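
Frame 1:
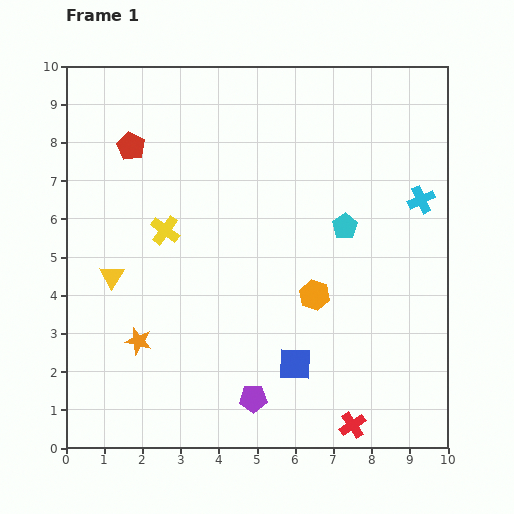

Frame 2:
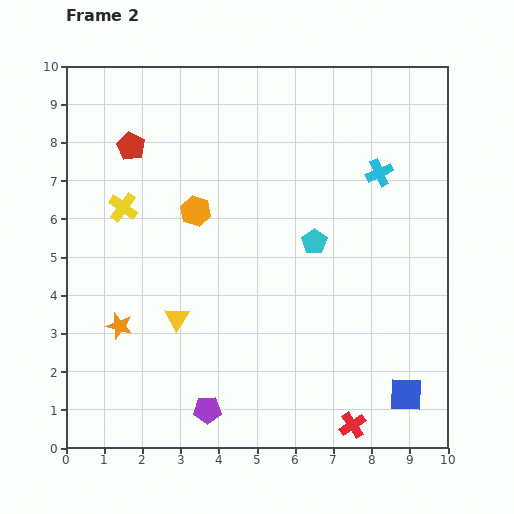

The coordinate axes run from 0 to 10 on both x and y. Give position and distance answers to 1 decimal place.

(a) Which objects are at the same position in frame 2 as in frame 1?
the red pentagon, the red cross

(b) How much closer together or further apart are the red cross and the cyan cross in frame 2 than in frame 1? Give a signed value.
+0.4

Distance in frame 1: 6.2. Distance in frame 2: 6.6.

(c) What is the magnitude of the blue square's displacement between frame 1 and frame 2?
3.0

The blue square moved from (6.0, 2.2) to (8.9, 1.4), a distance of √(2.9² + 0.8²) ≈ 3.0.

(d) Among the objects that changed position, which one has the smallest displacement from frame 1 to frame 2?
the orange star

(moved 0.6)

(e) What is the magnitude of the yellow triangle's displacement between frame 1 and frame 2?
2.0

The yellow triangle moved from (1.2, 4.5) to (2.9, 3.4), a distance of √(1.7² + 1.1²) ≈ 2.0.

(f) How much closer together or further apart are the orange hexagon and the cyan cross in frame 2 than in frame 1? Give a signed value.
+1.1

Distance in frame 1: 3.8. Distance in frame 2: 4.9.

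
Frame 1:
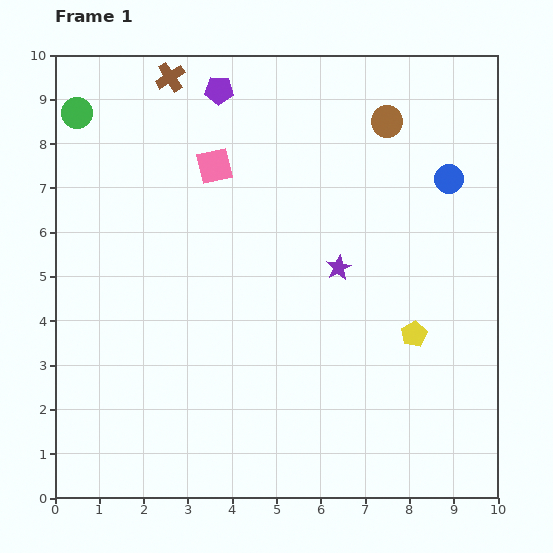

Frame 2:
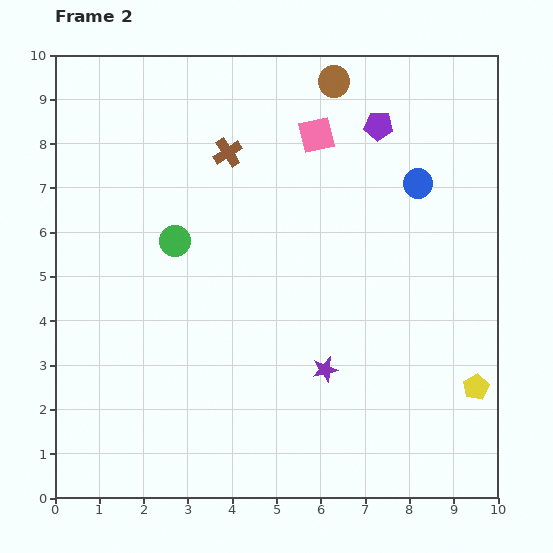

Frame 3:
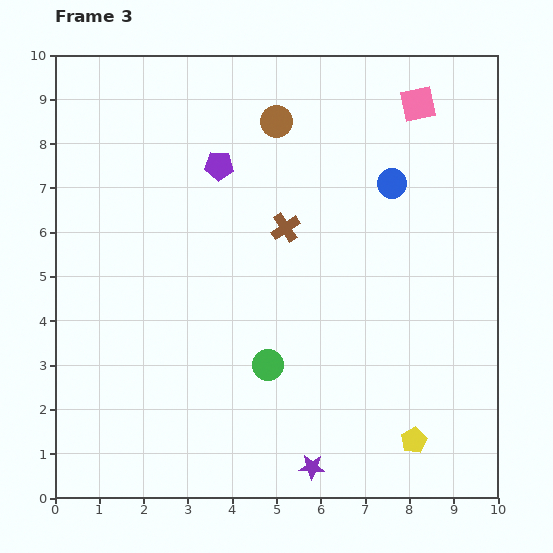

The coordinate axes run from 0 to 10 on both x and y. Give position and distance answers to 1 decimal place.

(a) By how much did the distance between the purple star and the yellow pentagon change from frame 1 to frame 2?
+1.1

Distance in frame 1: 2.3. Distance in frame 2: 3.4.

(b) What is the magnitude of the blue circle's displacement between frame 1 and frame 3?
1.3

The blue circle moved from (8.9, 7.2) to (7.6, 7.1), a distance of √(1.3² + 0.1²) ≈ 1.3.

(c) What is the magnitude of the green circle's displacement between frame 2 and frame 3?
3.5

The green circle moved from (2.7, 5.8) to (4.8, 3.0), a distance of √(2.1² + 2.8²) ≈ 3.5.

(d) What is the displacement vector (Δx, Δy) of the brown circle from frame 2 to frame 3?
(-1.3, -0.9)

The brown circle was at (6.3, 9.4) in frame 2 and (5.0, 8.5) in frame 3.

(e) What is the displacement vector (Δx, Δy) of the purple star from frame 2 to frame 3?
(-0.3, -2.2)

The purple star was at (6.1, 2.9) in frame 2 and (5.8, 0.7) in frame 3.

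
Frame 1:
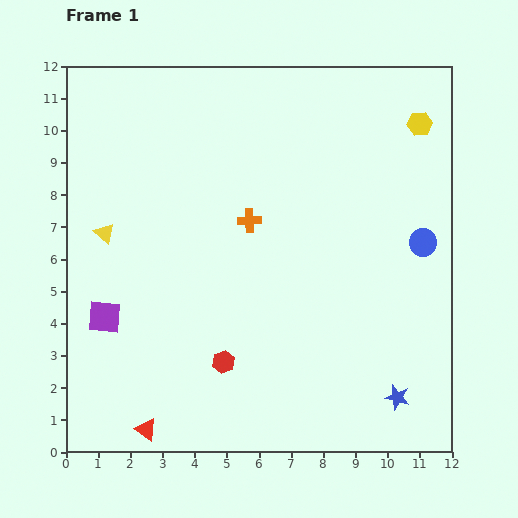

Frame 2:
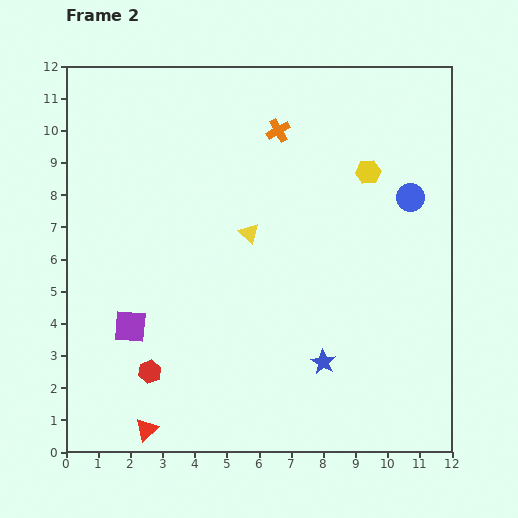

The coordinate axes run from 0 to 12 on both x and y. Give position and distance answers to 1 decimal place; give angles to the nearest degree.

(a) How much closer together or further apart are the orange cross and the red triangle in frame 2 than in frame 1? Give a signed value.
+3.0

Distance in frame 1: 7.2. Distance in frame 2: 10.2.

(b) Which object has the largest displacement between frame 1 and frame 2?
the yellow triangle

(moved 4.5; next 2.9)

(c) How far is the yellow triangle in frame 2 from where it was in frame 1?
4.5

The yellow triangle moved from (1.2, 6.8) to (5.7, 6.8), a distance of √(4.5² + 0.0²) ≈ 4.5.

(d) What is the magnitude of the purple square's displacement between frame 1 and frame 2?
0.9

The purple square moved from (1.2, 4.2) to (2.0, 3.9), a distance of √(0.8² + 0.3²) ≈ 0.9.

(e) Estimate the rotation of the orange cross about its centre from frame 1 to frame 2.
28° counter-clockwise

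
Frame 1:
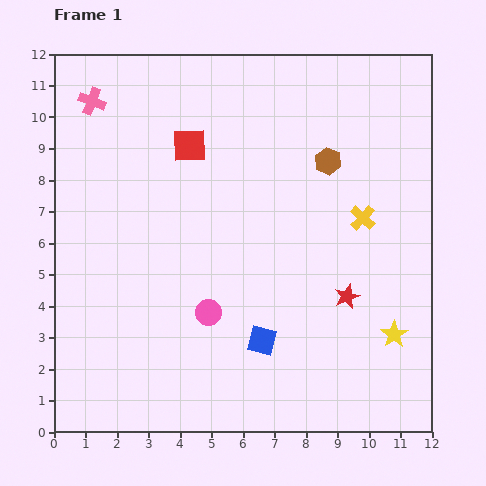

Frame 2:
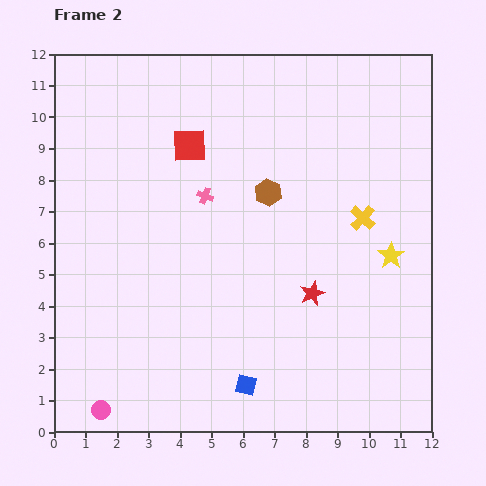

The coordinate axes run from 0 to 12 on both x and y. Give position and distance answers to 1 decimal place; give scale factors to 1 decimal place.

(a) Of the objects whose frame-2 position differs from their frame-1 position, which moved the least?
the red star

(moved 1.1)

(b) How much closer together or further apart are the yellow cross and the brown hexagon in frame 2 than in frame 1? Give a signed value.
+1.0

Distance in frame 1: 2.1. Distance in frame 2: 3.1.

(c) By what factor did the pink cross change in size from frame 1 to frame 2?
0.6×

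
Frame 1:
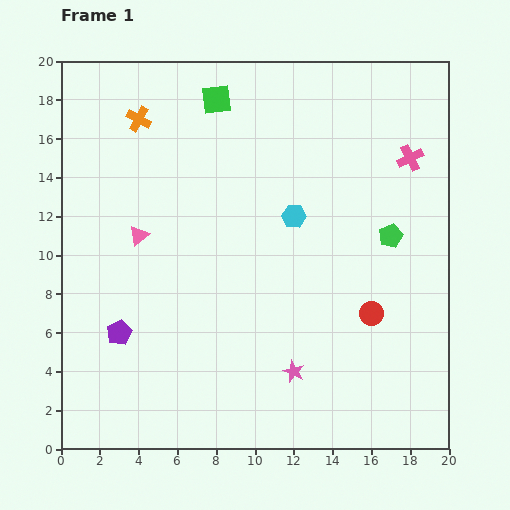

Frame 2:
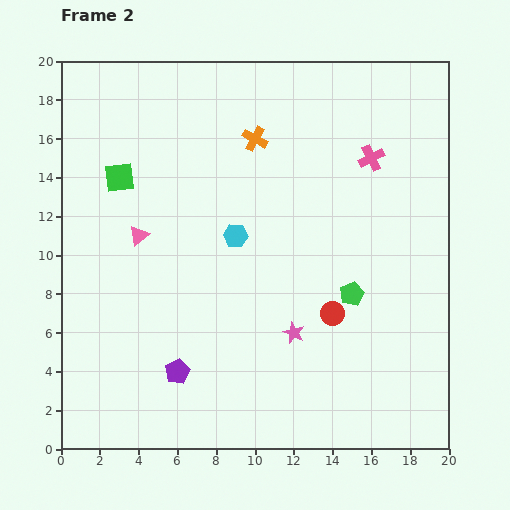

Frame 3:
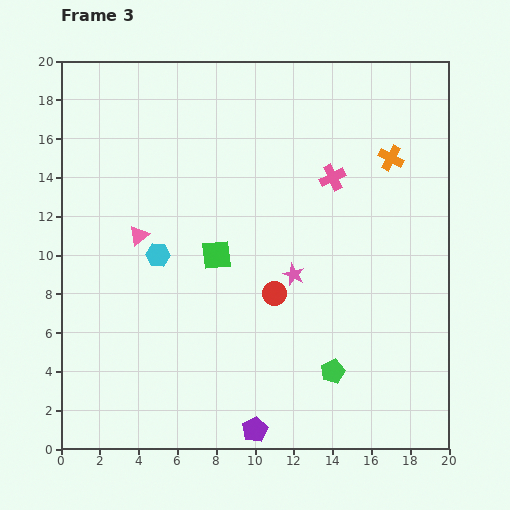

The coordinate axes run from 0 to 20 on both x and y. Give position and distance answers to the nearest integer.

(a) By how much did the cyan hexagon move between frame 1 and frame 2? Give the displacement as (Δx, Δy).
(-3, -1)

The cyan hexagon was at (12, 12) in frame 1 and (9, 11) in frame 2.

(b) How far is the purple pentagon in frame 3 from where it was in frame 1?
9

The purple pentagon moved from (3, 6) to (10, 1), a distance of √(7² + 5²) ≈ 9.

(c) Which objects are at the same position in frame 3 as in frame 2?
the pink triangle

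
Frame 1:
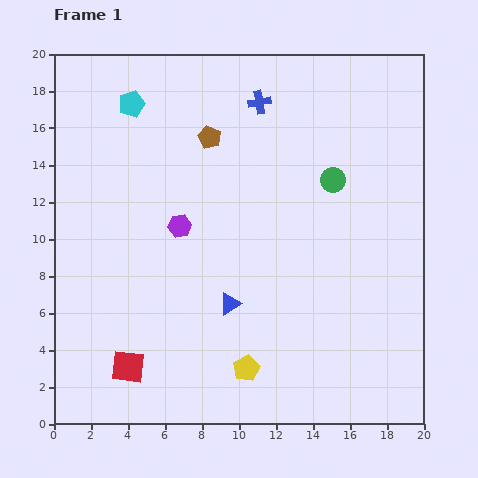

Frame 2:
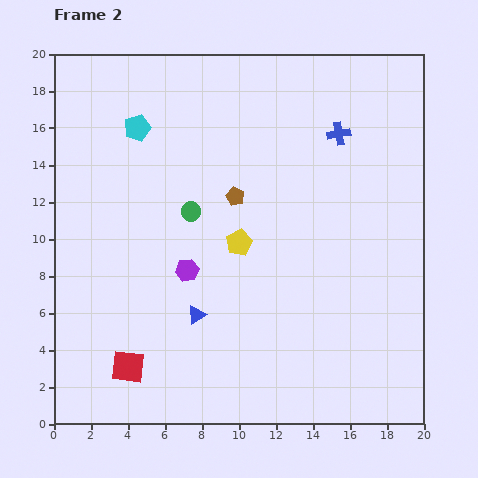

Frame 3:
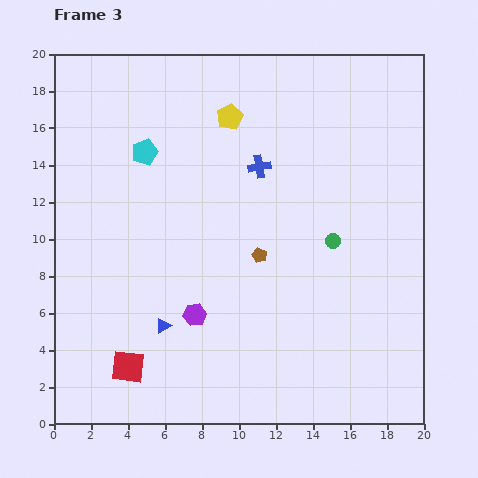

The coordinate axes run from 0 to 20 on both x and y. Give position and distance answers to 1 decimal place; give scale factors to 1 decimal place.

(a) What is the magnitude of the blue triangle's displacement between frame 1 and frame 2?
1.9

The blue triangle moved from (9.5, 6.5) to (7.7, 5.9), a distance of √(1.8² + 0.6²) ≈ 1.9.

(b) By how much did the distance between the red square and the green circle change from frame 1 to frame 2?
-5.9

Distance in frame 1: 15.0. Distance in frame 2: 9.1.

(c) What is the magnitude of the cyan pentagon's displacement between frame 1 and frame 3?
2.7

The cyan pentagon moved from (4.2, 17.3) to (4.9, 14.7), a distance of √(0.7² + 2.6²) ≈ 2.7.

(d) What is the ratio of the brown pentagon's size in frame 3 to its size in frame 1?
0.6×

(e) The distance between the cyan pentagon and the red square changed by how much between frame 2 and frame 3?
-1.3

Distance in frame 2: 12.9. Distance in frame 3: 11.6.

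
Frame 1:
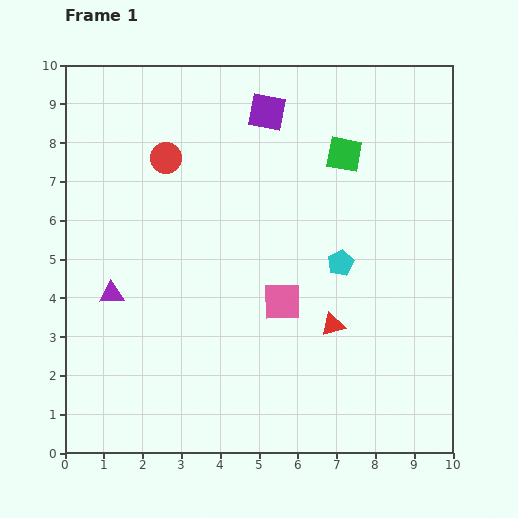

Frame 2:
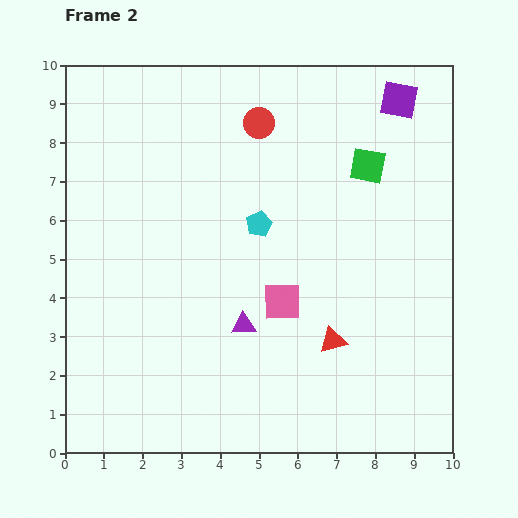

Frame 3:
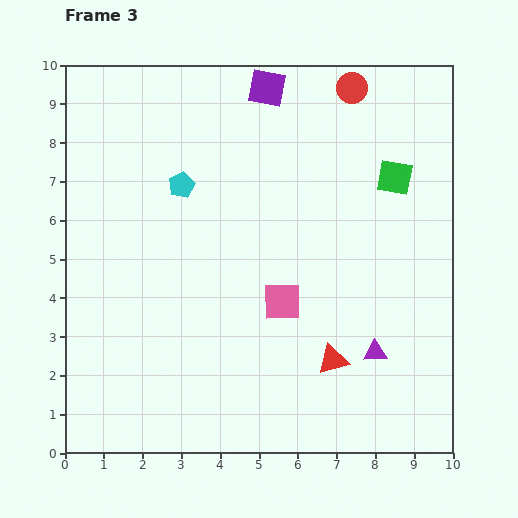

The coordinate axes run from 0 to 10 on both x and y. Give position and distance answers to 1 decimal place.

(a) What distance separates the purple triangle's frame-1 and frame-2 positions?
3.5

The purple triangle moved from (1.2, 4.1) to (4.6, 3.3), a distance of √(3.4² + 0.8²) ≈ 3.5.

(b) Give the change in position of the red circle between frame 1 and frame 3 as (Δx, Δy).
(4.8, 1.8)

The red circle was at (2.6, 7.6) in frame 1 and (7.4, 9.4) in frame 3.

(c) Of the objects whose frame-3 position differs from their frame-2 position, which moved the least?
the red triangle

(moved 0.5)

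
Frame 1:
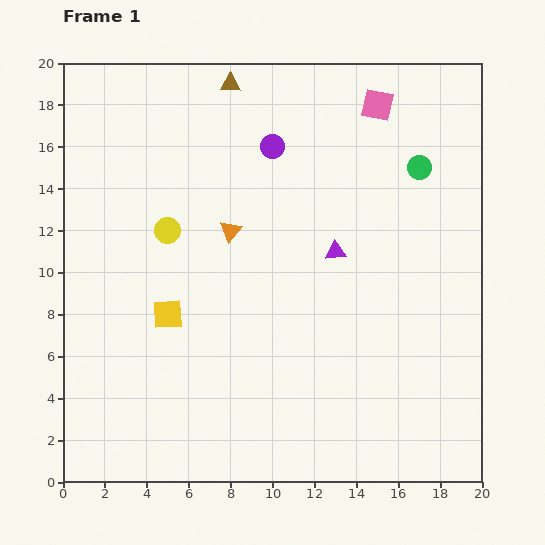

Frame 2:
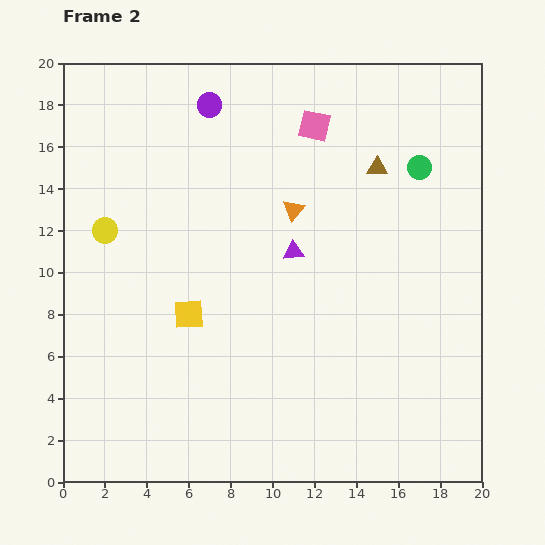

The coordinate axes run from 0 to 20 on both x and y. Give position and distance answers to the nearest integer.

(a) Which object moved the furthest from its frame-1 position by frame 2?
the brown triangle

(moved 8; next 4)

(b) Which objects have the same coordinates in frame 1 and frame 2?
the green circle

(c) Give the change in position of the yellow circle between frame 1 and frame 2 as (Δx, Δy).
(-3, 0)

The yellow circle was at (5, 12) in frame 1 and (2, 12) in frame 2.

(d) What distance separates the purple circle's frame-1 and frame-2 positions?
4

The purple circle moved from (10, 16) to (7, 18), a distance of √(3² + 2²) ≈ 4.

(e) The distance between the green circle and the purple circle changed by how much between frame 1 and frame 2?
+3

Distance in frame 1: 7. Distance in frame 2: 10.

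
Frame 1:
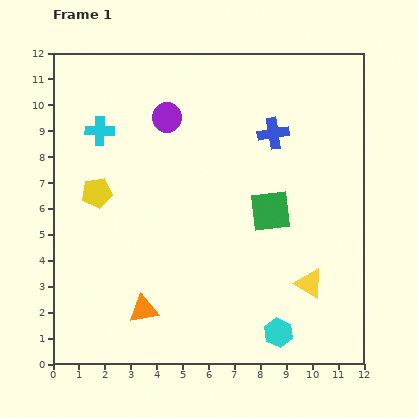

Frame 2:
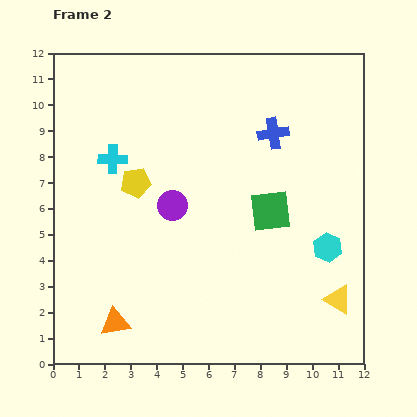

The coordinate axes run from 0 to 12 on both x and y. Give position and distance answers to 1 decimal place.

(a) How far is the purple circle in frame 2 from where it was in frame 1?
3.4

The purple circle moved from (4.4, 9.5) to (4.6, 6.1), a distance of √(0.2² + 3.4²) ≈ 3.4.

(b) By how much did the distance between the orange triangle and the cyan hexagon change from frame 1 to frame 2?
+3.4

Distance in frame 1: 5.3. Distance in frame 2: 8.7.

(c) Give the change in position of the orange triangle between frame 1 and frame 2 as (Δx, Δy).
(-1.1, -0.5)

The orange triangle was at (3.5, 2.1) in frame 1 and (2.4, 1.6) in frame 2.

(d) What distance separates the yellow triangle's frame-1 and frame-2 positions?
1.3

The yellow triangle moved from (9.9, 3.1) to (11.0, 2.5), a distance of √(1.1² + 0.6²) ≈ 1.3.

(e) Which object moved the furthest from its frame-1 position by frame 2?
the cyan hexagon

(moved 3.8; next 3.4)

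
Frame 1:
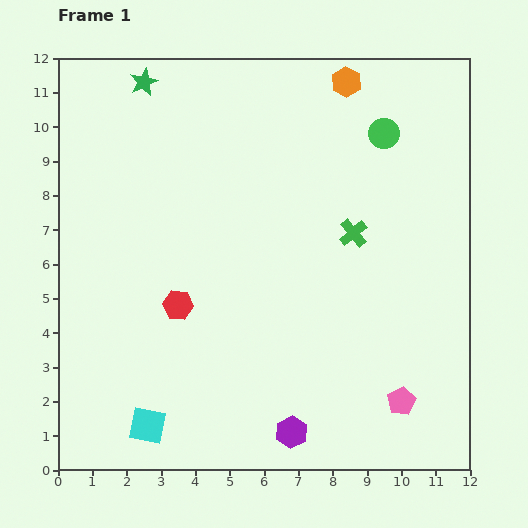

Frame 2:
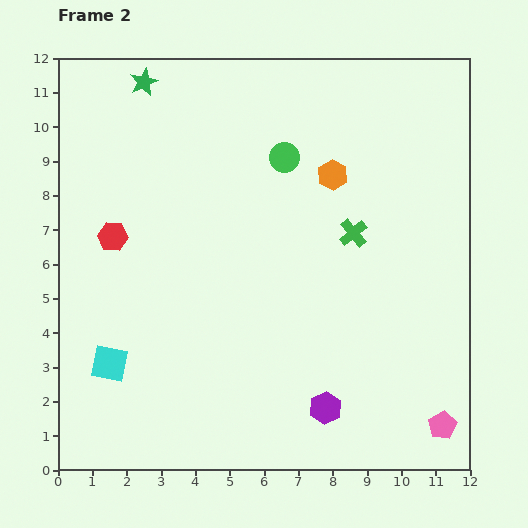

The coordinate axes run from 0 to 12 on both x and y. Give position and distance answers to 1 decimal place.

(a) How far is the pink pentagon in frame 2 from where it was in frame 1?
1.4

The pink pentagon moved from (10.0, 2.0) to (11.2, 1.3), a distance of √(1.2² + 0.7²) ≈ 1.4.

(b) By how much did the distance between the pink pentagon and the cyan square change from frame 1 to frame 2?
+2.5

Distance in frame 1: 7.4. Distance in frame 2: 9.9.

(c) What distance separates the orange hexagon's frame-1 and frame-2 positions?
2.7

The orange hexagon moved from (8.4, 11.3) to (8.0, 8.6), a distance of √(0.4² + 2.7²) ≈ 2.7.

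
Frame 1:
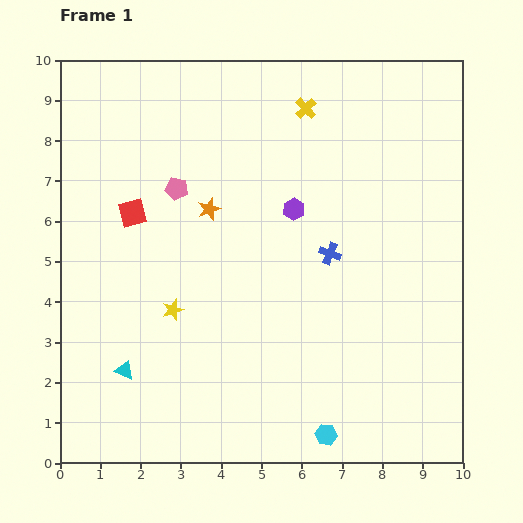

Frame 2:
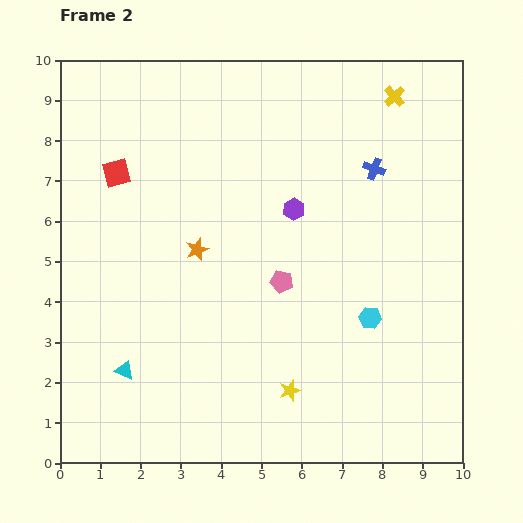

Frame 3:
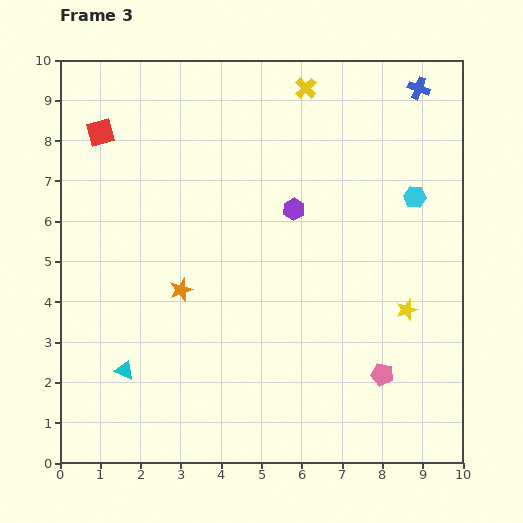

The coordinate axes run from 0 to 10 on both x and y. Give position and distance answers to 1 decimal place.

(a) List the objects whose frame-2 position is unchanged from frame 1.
the cyan triangle, the purple hexagon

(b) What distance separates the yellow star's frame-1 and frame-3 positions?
5.8

The yellow star moved from (2.8, 3.8) to (8.6, 3.8), a distance of √(5.8² + 0.0²) ≈ 5.8.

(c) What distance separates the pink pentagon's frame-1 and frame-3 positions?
6.9

The pink pentagon moved from (2.9, 6.8) to (8.0, 2.2), a distance of √(5.1² + 4.6²) ≈ 6.9.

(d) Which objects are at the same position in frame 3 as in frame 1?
the cyan triangle, the purple hexagon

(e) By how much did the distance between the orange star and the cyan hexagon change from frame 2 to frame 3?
+1.6

Distance in frame 2: 4.6. Distance in frame 3: 6.2.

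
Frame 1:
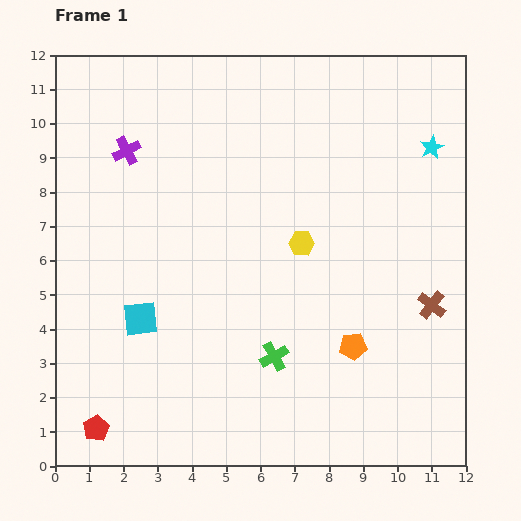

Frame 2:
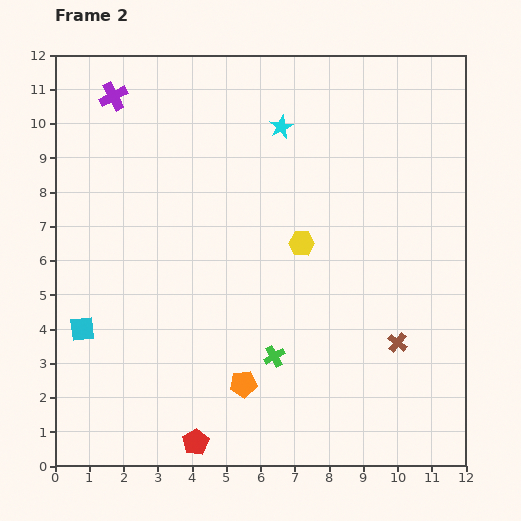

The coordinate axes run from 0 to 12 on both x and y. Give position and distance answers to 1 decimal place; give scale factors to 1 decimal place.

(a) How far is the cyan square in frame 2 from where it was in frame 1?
1.7

The cyan square moved from (2.5, 4.3) to (0.8, 4.0), a distance of √(1.7² + 0.3²) ≈ 1.7.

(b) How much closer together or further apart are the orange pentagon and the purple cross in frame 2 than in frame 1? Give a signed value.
+0.5

Distance in frame 1: 8.7. Distance in frame 2: 9.2.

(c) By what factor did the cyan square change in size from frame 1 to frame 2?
0.7×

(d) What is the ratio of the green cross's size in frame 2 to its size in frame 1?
0.7×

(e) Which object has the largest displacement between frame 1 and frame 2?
the cyan star

(moved 4.4; next 3.4)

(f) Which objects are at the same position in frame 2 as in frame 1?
the yellow hexagon, the green cross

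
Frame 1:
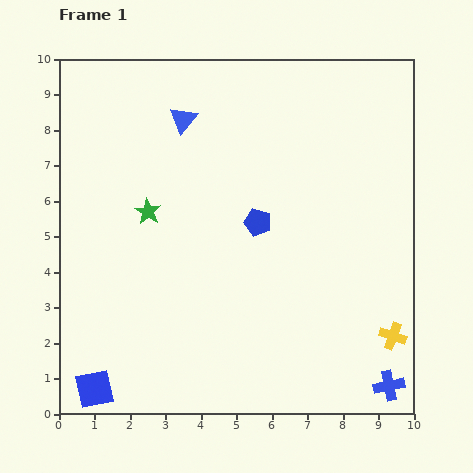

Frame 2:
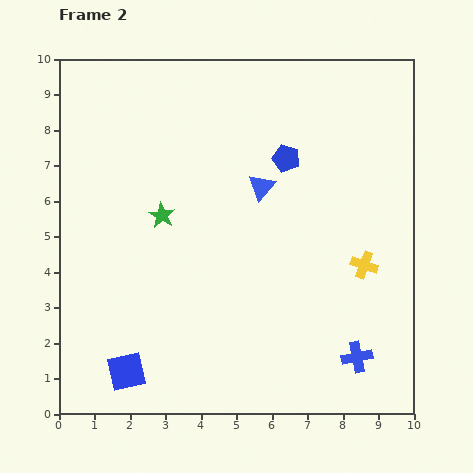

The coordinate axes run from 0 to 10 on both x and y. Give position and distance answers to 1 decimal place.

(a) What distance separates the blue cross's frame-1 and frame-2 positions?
1.2

The blue cross moved from (9.3, 0.8) to (8.4, 1.6), a distance of √(0.9² + 0.8²) ≈ 1.2.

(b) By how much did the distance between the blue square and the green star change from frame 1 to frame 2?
-0.7

Distance in frame 1: 5.2. Distance in frame 2: 4.5.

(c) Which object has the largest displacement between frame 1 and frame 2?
the blue triangle

(moved 2.9; next 2.2)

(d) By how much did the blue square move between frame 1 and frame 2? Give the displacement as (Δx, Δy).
(0.9, 0.5)

The blue square was at (1.0, 0.7) in frame 1 and (1.9, 1.2) in frame 2.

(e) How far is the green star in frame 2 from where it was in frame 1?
0.4

The green star moved from (2.5, 5.7) to (2.9, 5.6), a distance of √(0.4² + 0.1²) ≈ 0.4.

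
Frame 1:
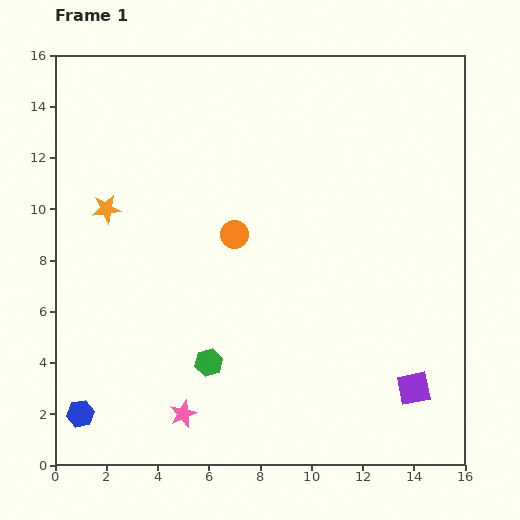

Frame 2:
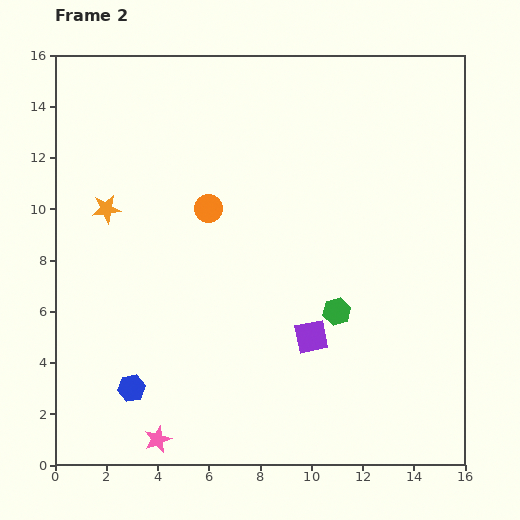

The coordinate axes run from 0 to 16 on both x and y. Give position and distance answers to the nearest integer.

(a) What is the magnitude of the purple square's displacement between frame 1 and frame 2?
4

The purple square moved from (14, 3) to (10, 5), a distance of √(4² + 2²) ≈ 4.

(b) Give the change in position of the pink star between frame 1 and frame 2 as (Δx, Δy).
(-1, -1)

The pink star was at (5, 2) in frame 1 and (4, 1) in frame 2.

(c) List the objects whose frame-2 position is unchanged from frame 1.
the orange star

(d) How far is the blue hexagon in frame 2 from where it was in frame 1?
2

The blue hexagon moved from (1, 2) to (3, 3), a distance of √(2² + 1²) ≈ 2.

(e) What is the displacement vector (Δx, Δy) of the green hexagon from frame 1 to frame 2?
(5, 2)

The green hexagon was at (6, 4) in frame 1 and (11, 6) in frame 2.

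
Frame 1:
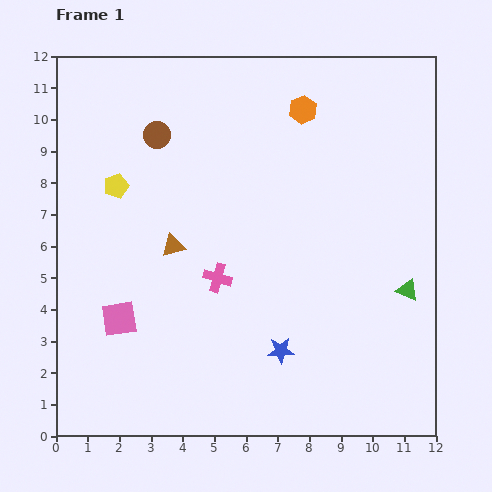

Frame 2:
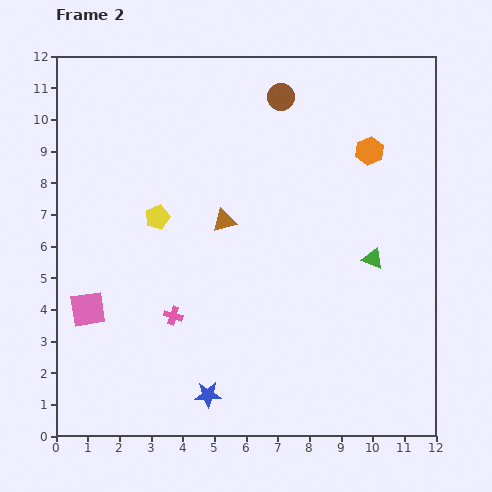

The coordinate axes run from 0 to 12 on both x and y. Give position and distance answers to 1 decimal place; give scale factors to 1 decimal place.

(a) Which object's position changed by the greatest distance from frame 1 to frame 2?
the brown circle

(moved 4.1; next 2.7)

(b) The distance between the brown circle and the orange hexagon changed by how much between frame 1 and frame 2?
-1.4

Distance in frame 1: 4.7. Distance in frame 2: 3.3.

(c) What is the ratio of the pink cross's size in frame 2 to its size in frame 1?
0.6×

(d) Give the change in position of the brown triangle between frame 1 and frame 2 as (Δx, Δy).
(1.6, 0.8)

The brown triangle was at (3.7, 6.0) in frame 1 and (5.3, 6.8) in frame 2.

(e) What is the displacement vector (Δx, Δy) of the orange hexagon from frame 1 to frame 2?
(2.1, -1.3)

The orange hexagon was at (7.8, 10.3) in frame 1 and (9.9, 9.0) in frame 2.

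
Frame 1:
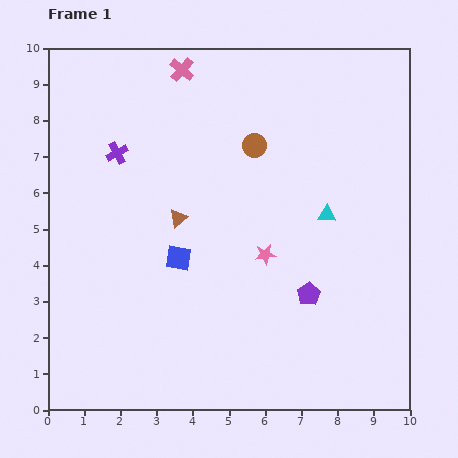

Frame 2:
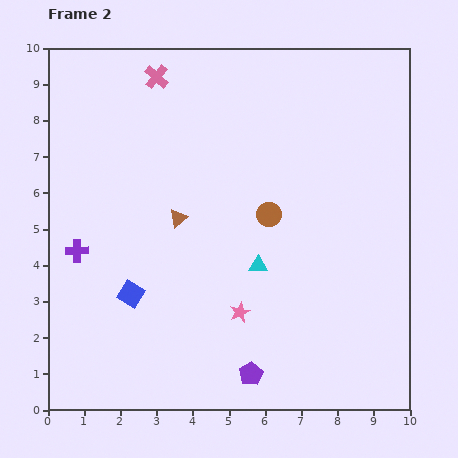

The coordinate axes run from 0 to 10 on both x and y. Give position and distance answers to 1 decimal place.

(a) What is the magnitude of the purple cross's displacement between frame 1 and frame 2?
2.9

The purple cross moved from (1.9, 7.1) to (0.8, 4.4), a distance of √(1.1² + 2.7²) ≈ 2.9.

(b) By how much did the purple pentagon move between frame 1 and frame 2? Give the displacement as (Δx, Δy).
(-1.6, -2.2)

The purple pentagon was at (7.2, 3.2) in frame 1 and (5.6, 1.0) in frame 2.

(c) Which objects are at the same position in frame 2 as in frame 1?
the brown triangle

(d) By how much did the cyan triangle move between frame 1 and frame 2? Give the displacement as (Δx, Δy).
(-1.9, -1.4)

The cyan triangle was at (7.7, 5.4) in frame 1 and (5.8, 4.0) in frame 2.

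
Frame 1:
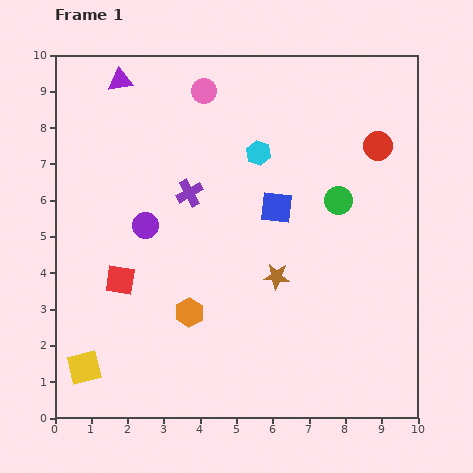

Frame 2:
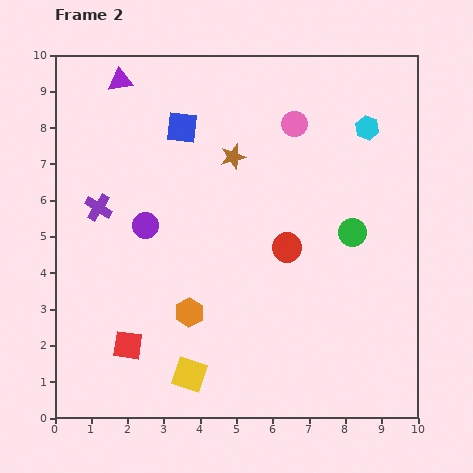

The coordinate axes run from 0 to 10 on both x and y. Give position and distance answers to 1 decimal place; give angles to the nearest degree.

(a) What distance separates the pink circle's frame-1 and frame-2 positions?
2.7

The pink circle moved from (4.1, 9.0) to (6.6, 8.1), a distance of √(2.5² + 0.9²) ≈ 2.7.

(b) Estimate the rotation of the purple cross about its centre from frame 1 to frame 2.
30° counter-clockwise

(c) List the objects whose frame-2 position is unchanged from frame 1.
the purple triangle, the purple circle, the orange hexagon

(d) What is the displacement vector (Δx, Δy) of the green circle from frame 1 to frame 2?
(0.4, -0.9)

The green circle was at (7.8, 6.0) in frame 1 and (8.2, 5.1) in frame 2.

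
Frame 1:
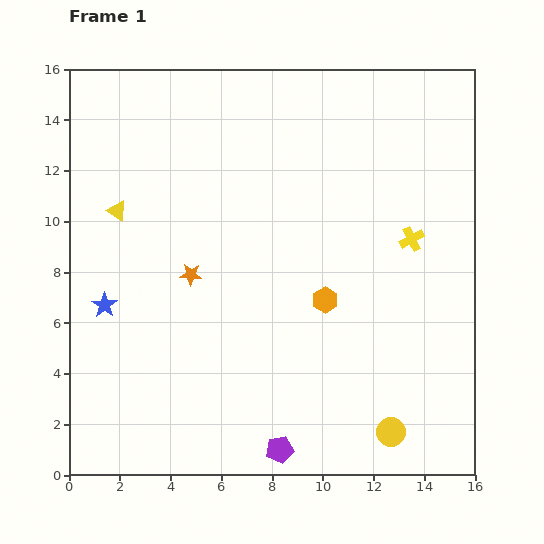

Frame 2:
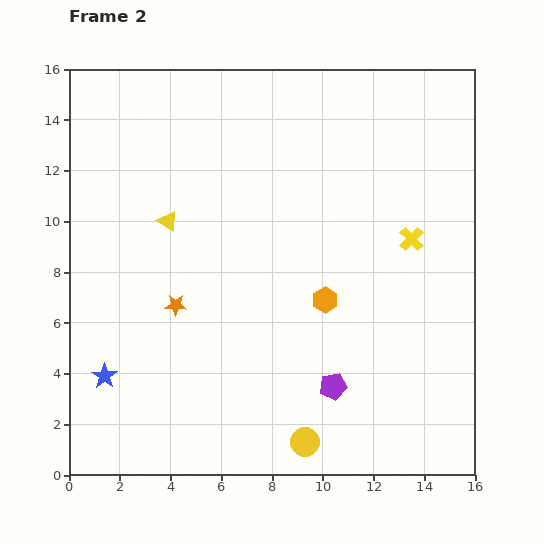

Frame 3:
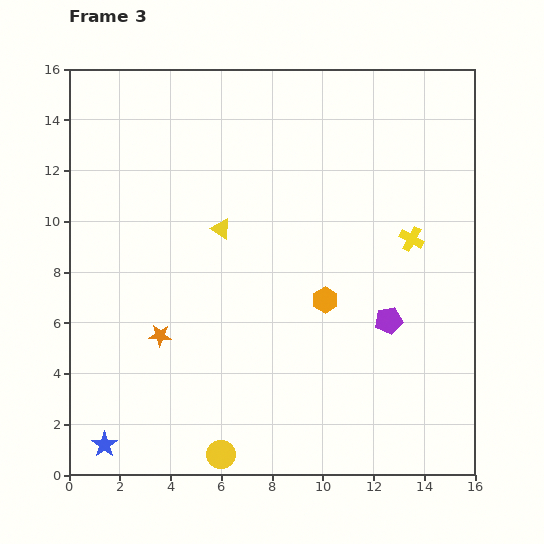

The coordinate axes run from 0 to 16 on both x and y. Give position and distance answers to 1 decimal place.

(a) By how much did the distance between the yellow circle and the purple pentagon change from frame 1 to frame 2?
-2.0

Distance in frame 1: 4.5. Distance in frame 2: 2.5.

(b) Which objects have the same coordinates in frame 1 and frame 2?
the orange hexagon, the yellow cross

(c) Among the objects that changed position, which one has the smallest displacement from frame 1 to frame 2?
the orange star

(moved 1.3)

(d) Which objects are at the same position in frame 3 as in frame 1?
the orange hexagon, the yellow cross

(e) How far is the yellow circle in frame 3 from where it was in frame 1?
6.8

The yellow circle moved from (12.7, 1.7) to (6.0, 0.8), a distance of √(6.7² + 0.9²) ≈ 6.8.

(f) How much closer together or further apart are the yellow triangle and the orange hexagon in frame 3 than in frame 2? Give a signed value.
-1.9

Distance in frame 2: 6.9. Distance in frame 3: 5.0.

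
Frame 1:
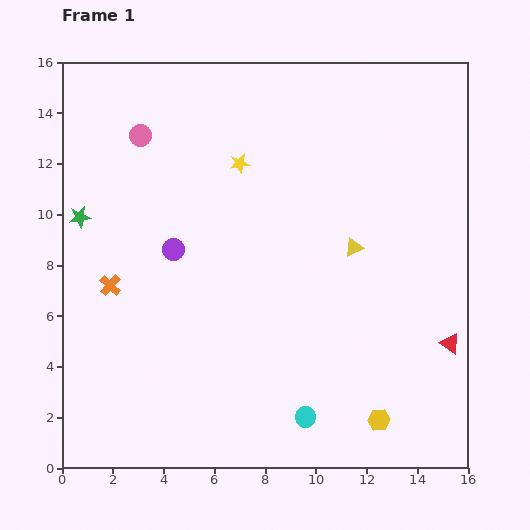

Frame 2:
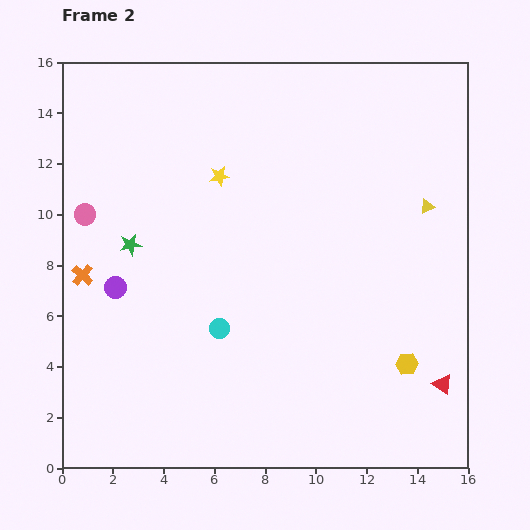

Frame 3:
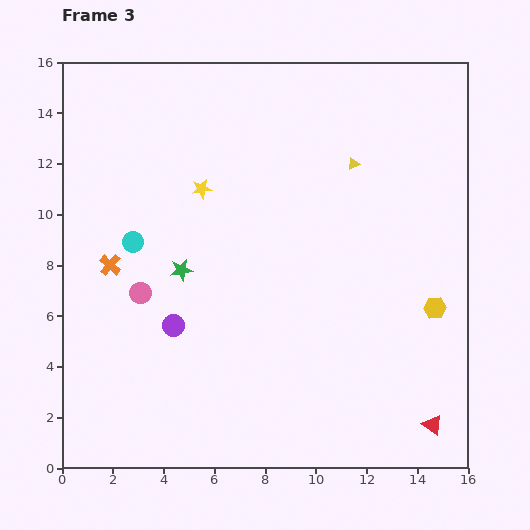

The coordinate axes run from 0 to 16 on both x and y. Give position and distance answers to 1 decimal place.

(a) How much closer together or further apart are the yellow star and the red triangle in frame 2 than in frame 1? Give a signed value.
+1.1

Distance in frame 1: 10.9. Distance in frame 2: 12.0.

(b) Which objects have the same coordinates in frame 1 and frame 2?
none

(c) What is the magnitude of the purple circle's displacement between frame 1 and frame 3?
3.0

The purple circle moved from (4.4, 8.6) to (4.4, 5.6), a distance of √(0.0² + 3.0²) ≈ 3.0.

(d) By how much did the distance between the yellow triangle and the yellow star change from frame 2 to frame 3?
-2.2

Distance in frame 2: 8.3. Distance in frame 3: 6.1.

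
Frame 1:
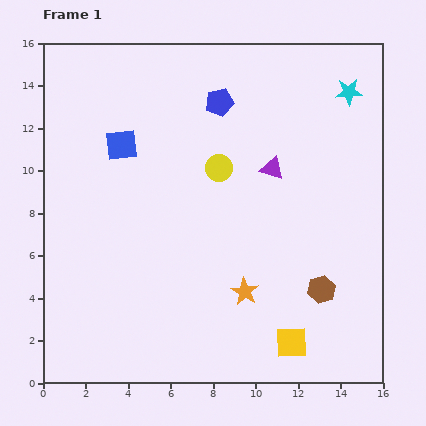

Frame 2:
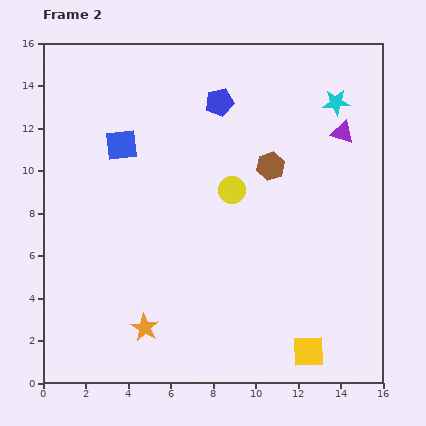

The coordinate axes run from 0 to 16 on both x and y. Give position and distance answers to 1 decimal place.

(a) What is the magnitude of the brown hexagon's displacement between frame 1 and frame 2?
6.3

The brown hexagon moved from (13.1, 4.4) to (10.7, 10.2), a distance of √(2.4² + 5.8²) ≈ 6.3.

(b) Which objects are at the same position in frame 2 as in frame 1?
the blue square, the blue pentagon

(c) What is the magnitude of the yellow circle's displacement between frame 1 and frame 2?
1.2

The yellow circle moved from (8.3, 10.1) to (8.9, 9.1), a distance of √(0.6² + 1.0²) ≈ 1.2.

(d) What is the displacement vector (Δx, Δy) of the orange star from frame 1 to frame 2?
(-4.7, -1.7)

The orange star was at (9.5, 4.3) in frame 1 and (4.8, 2.6) in frame 2.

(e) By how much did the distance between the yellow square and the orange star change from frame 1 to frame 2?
+4.5

Distance in frame 1: 3.3. Distance in frame 2: 7.8.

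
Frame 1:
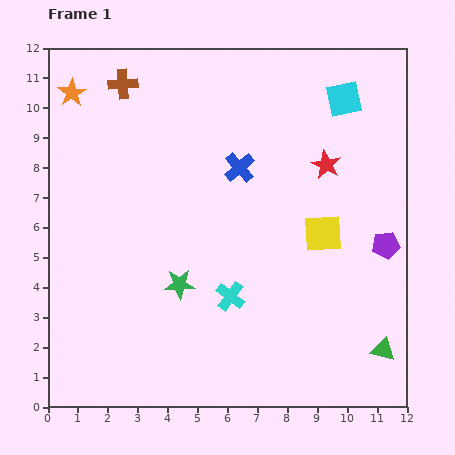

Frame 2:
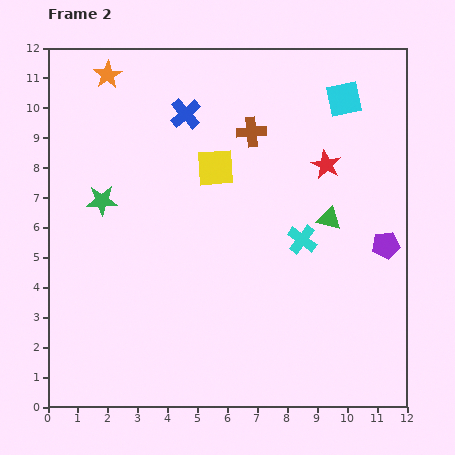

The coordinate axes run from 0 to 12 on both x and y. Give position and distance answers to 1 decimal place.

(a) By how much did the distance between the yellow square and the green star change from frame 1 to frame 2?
-1.1

Distance in frame 1: 5.1. Distance in frame 2: 4.0.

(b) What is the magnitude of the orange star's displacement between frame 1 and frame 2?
1.3

The orange star moved from (0.8, 10.5) to (2.0, 11.1), a distance of √(1.2² + 0.6²) ≈ 1.3.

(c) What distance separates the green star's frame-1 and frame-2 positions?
3.8

The green star moved from (4.4, 4.1) to (1.8, 6.9), a distance of √(2.6² + 2.8²) ≈ 3.8.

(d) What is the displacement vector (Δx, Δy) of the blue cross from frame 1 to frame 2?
(-1.8, 1.8)

The blue cross was at (6.4, 8.0) in frame 1 and (4.6, 9.8) in frame 2.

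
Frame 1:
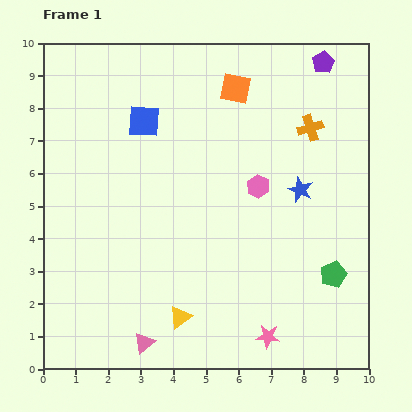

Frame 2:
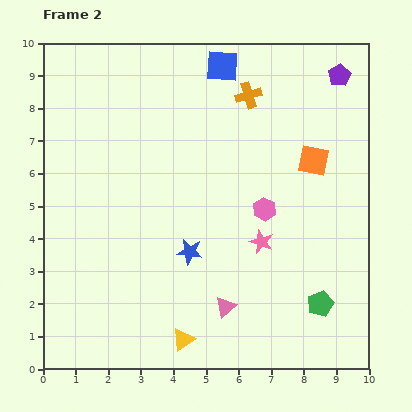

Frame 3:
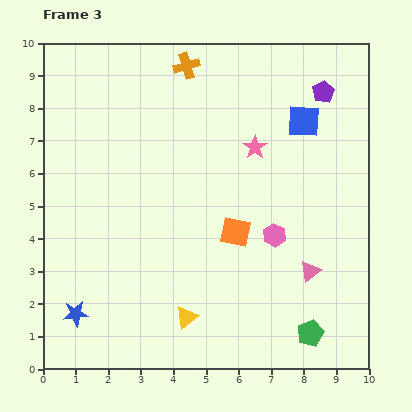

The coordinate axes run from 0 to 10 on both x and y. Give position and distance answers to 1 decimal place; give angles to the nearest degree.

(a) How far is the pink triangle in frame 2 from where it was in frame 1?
2.7

The pink triangle moved from (3.1, 0.8) to (5.6, 1.9), a distance of √(2.5² + 1.1²) ≈ 2.7.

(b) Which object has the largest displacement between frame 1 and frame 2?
the blue star

(moved 3.9; next 3.3)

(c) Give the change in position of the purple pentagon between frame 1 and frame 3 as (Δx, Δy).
(0.0, -0.9)

The purple pentagon was at (8.6, 9.4) in frame 1 and (8.6, 8.5) in frame 3.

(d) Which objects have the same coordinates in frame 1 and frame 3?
none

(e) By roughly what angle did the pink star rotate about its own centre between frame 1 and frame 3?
31° clockwise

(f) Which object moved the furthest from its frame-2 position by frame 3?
the blue star

(moved 4.0; next 3.3)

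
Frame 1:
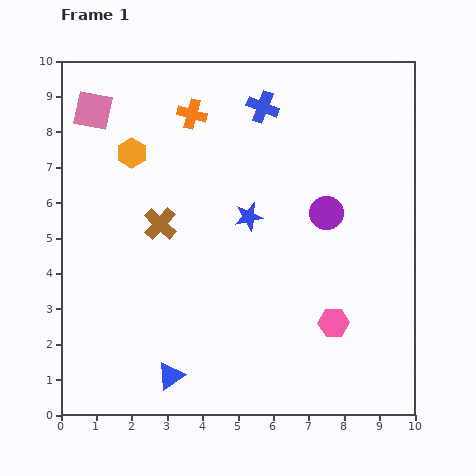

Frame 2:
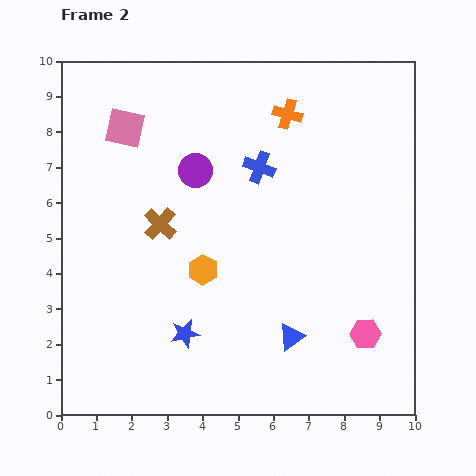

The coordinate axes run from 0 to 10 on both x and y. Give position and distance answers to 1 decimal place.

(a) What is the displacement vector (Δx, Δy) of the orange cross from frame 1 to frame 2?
(2.7, 0.0)

The orange cross was at (3.7, 8.5) in frame 1 and (6.4, 8.5) in frame 2.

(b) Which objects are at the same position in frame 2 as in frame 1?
the brown cross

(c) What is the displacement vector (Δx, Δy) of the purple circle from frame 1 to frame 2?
(-3.7, 1.2)

The purple circle was at (7.5, 5.7) in frame 1 and (3.8, 6.9) in frame 2.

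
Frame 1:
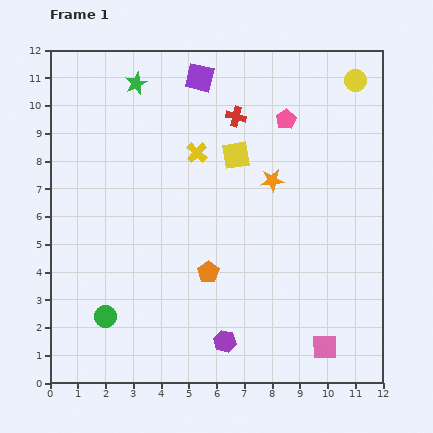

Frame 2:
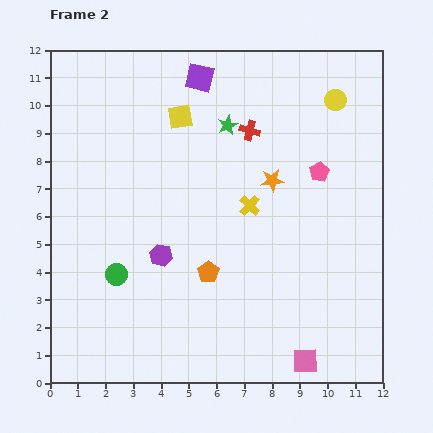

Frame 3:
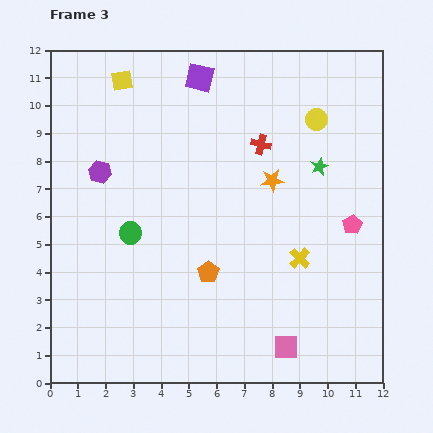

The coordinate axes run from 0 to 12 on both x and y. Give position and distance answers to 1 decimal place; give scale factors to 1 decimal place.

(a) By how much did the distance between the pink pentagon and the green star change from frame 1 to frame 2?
-1.9

Distance in frame 1: 5.6. Distance in frame 2: 3.7.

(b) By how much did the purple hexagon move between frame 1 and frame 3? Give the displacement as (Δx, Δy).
(-4.5, 6.1)

The purple hexagon was at (6.3, 1.5) in frame 1 and (1.8, 7.6) in frame 3.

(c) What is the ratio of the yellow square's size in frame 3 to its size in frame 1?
0.8×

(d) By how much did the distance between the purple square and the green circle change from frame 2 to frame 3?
-1.6

Distance in frame 2: 7.7. Distance in frame 3: 6.1.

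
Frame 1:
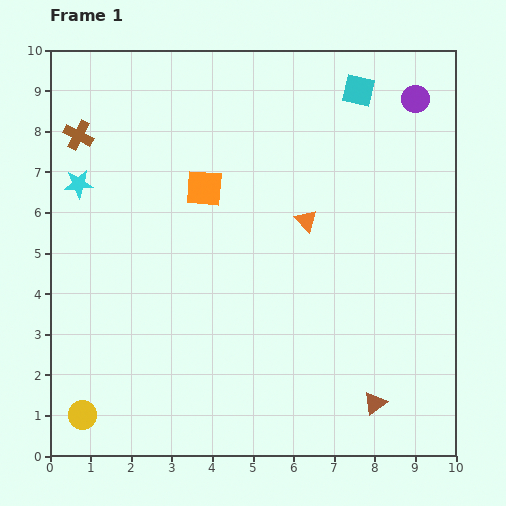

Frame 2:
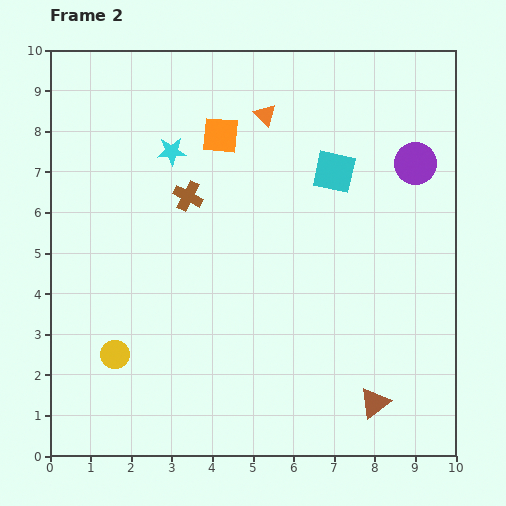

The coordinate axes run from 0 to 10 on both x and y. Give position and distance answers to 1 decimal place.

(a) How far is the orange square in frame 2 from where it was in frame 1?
1.4

The orange square moved from (3.8, 6.6) to (4.2, 7.9), a distance of √(0.4² + 1.3²) ≈ 1.4.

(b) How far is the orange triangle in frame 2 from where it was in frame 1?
2.8

The orange triangle moved from (6.3, 5.8) to (5.3, 8.4), a distance of √(1.0² + 2.6²) ≈ 2.8.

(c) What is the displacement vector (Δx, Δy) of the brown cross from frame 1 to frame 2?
(2.7, -1.5)

The brown cross was at (0.7, 7.9) in frame 1 and (3.4, 6.4) in frame 2.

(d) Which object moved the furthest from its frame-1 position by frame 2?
the brown cross

(moved 3.1; next 2.8)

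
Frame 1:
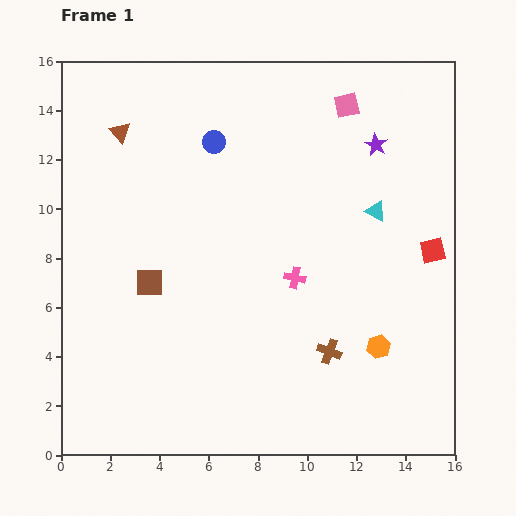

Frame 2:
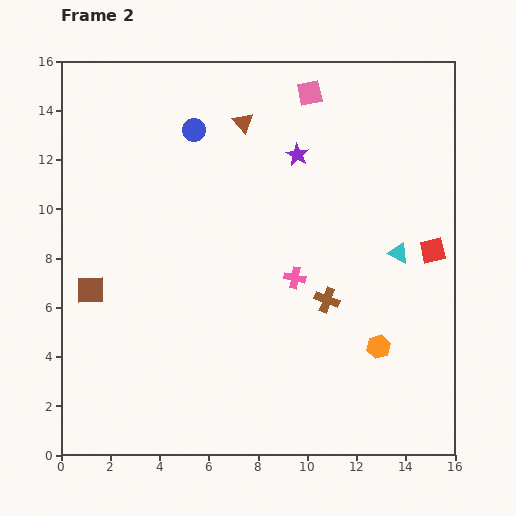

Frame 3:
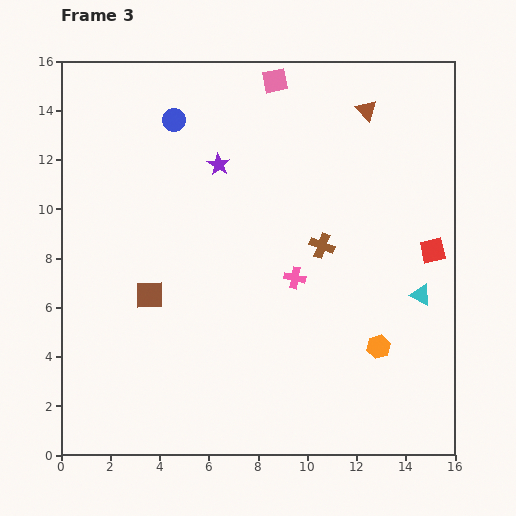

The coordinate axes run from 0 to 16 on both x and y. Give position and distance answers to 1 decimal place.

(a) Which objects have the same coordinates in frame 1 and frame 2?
the orange hexagon, the red square, the pink cross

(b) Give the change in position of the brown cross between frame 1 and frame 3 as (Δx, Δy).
(-0.3, 4.3)

The brown cross was at (10.9, 4.2) in frame 1 and (10.6, 8.5) in frame 3.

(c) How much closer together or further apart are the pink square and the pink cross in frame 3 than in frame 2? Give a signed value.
+0.5

Distance in frame 2: 7.5. Distance in frame 3: 8.0.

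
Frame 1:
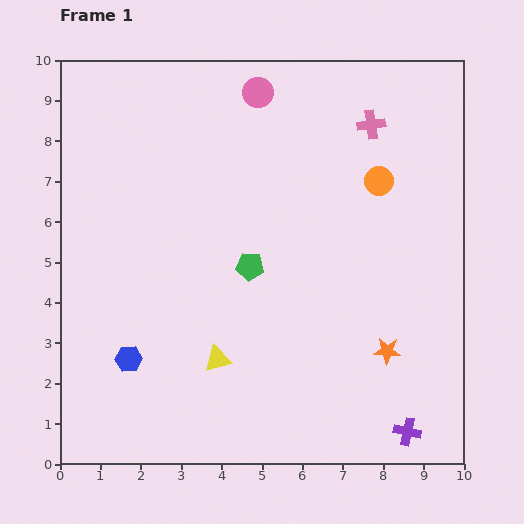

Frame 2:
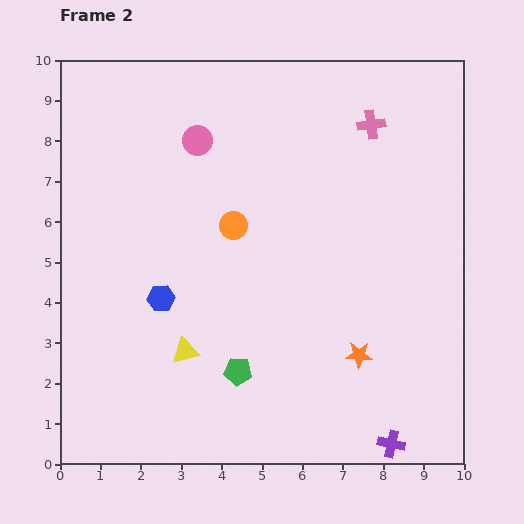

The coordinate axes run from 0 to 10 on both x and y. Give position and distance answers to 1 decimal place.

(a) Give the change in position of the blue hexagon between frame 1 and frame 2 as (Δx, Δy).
(0.8, 1.5)

The blue hexagon was at (1.7, 2.6) in frame 1 and (2.5, 4.1) in frame 2.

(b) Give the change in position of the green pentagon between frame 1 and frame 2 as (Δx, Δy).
(-0.3, -2.6)

The green pentagon was at (4.7, 4.9) in frame 1 and (4.4, 2.3) in frame 2.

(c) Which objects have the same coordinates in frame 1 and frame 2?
the pink cross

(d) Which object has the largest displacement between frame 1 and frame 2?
the orange circle

(moved 3.8; next 2.6)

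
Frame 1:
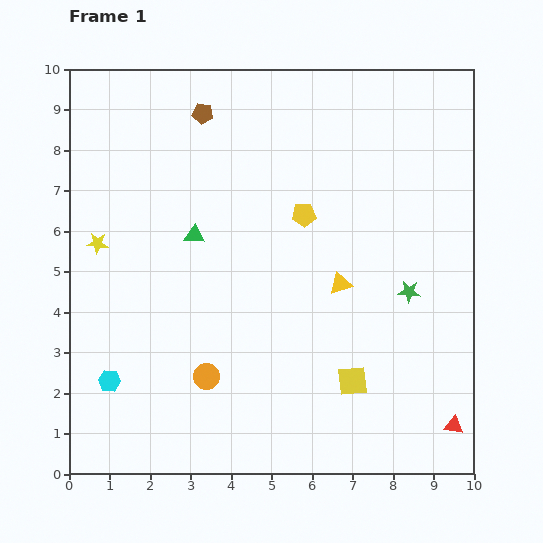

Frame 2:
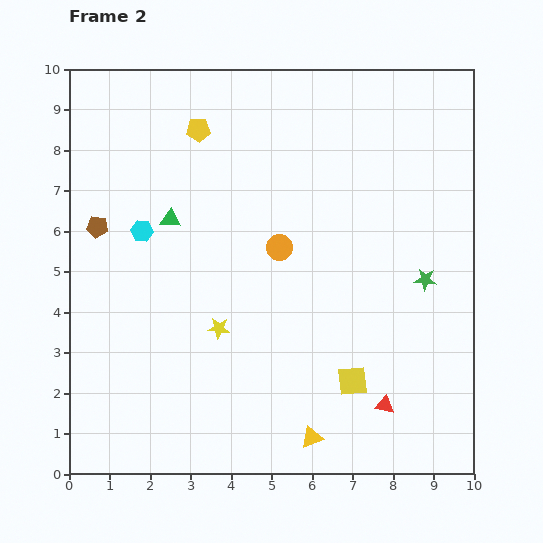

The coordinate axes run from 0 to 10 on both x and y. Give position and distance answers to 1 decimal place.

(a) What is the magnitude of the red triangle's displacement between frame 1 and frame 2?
1.8

The red triangle moved from (9.5, 1.2) to (7.8, 1.7), a distance of √(1.7² + 0.5²) ≈ 1.8.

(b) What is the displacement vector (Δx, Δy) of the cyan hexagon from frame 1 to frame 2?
(0.8, 3.7)

The cyan hexagon was at (1.0, 2.3) in frame 1 and (1.8, 6.0) in frame 2.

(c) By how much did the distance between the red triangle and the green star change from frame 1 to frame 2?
-0.2

Distance in frame 1: 3.5. Distance in frame 2: 3.3.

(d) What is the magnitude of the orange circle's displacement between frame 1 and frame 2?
3.7

The orange circle moved from (3.4, 2.4) to (5.2, 5.6), a distance of √(1.8² + 3.2²) ≈ 3.7.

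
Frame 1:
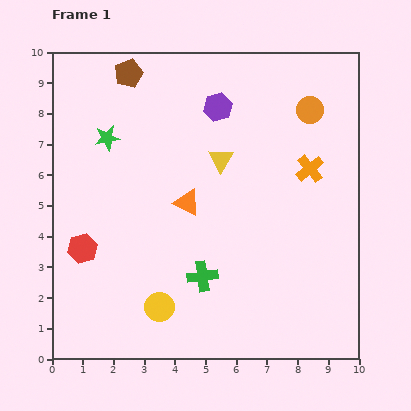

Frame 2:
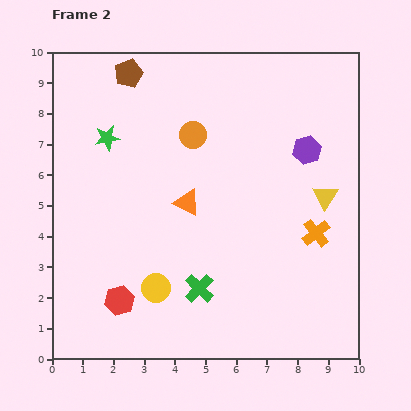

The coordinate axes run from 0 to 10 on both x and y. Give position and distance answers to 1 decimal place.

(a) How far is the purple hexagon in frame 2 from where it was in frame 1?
3.2

The purple hexagon moved from (5.4, 8.2) to (8.3, 6.8), a distance of √(2.9² + 1.4²) ≈ 3.2.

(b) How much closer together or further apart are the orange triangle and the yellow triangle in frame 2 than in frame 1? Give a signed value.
+2.7

Distance in frame 1: 1.8. Distance in frame 2: 4.5.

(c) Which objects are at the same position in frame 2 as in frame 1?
the green star, the orange triangle, the brown pentagon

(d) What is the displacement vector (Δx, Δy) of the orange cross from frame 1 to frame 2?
(0.2, -2.1)

The orange cross was at (8.4, 6.2) in frame 1 and (8.6, 4.1) in frame 2.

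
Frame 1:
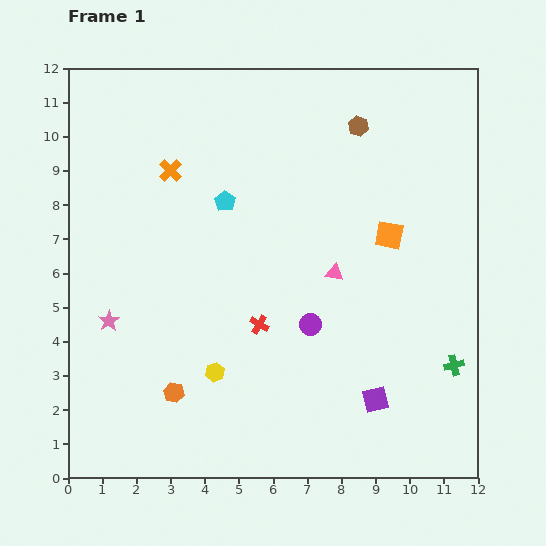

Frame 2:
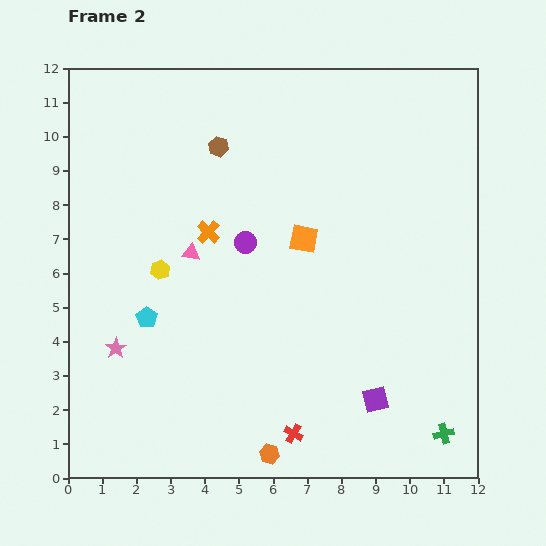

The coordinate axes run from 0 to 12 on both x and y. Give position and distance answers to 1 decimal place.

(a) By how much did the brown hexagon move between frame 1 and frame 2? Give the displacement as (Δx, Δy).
(-4.1, -0.6)

The brown hexagon was at (8.5, 10.3) in frame 1 and (4.4, 9.7) in frame 2.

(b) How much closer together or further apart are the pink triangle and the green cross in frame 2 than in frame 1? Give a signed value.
+4.7

Distance in frame 1: 4.4. Distance in frame 2: 9.1.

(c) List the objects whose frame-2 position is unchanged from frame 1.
the purple square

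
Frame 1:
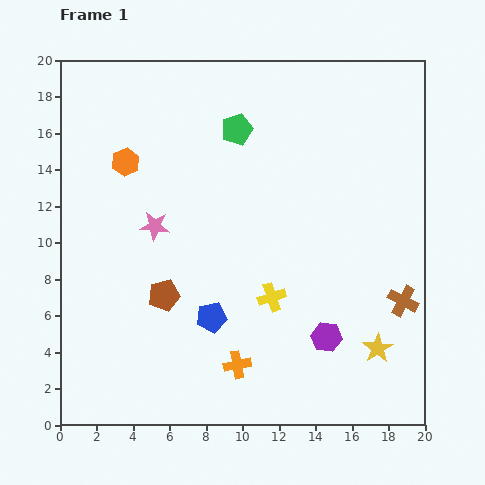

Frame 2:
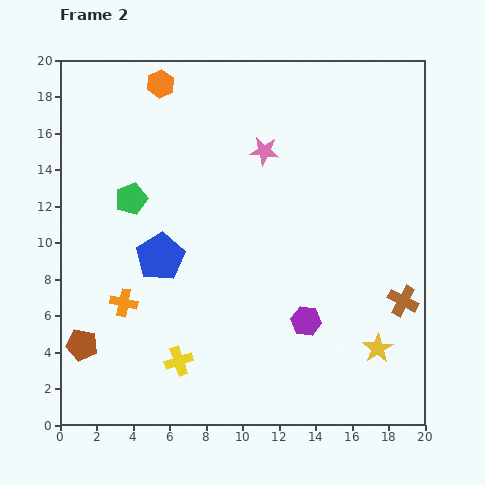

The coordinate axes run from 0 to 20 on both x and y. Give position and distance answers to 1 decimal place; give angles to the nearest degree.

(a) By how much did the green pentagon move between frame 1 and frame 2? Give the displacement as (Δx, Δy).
(-5.8, -3.8)

The green pentagon was at (9.7, 16.2) in frame 1 and (3.9, 12.4) in frame 2.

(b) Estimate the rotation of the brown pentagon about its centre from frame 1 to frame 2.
25° clockwise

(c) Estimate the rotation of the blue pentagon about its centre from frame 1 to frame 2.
21° counter-clockwise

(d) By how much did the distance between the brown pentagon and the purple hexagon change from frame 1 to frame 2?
+3.2

Distance in frame 1: 9.2. Distance in frame 2: 12.4.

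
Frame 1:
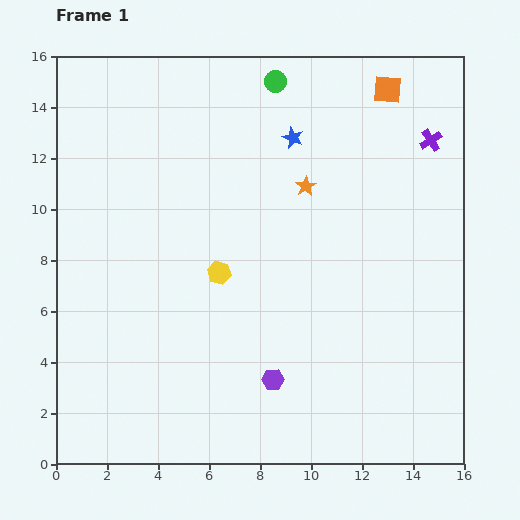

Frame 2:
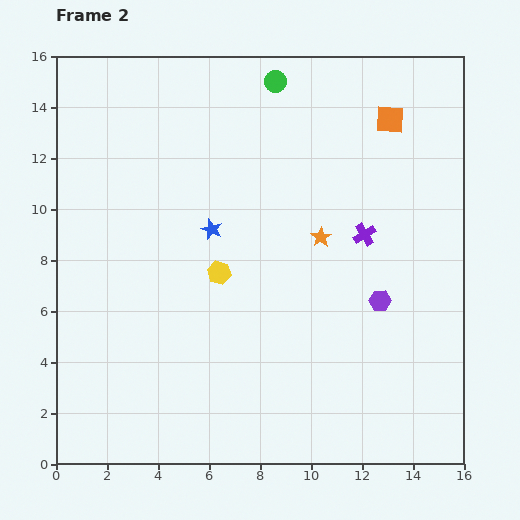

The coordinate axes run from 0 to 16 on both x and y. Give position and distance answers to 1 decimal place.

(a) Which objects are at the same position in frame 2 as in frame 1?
the yellow hexagon, the green circle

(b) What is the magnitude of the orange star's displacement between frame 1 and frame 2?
2.1

The orange star moved from (9.8, 10.9) to (10.4, 8.9), a distance of √(0.6² + 2.0²) ≈ 2.1.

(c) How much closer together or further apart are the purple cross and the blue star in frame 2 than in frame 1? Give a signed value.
+0.6

Distance in frame 1: 5.4. Distance in frame 2: 6.0.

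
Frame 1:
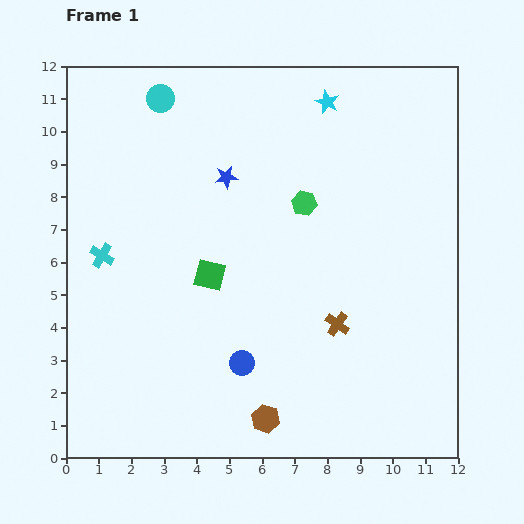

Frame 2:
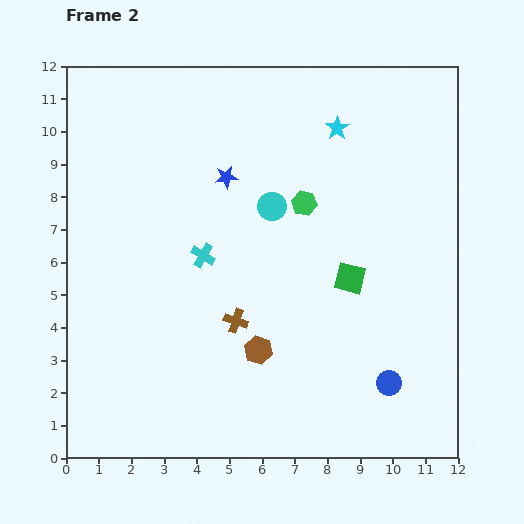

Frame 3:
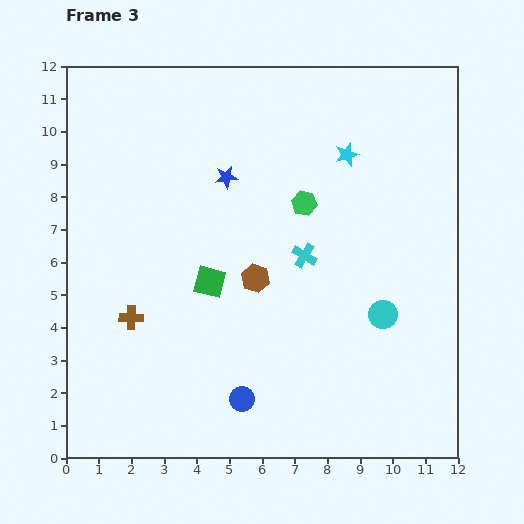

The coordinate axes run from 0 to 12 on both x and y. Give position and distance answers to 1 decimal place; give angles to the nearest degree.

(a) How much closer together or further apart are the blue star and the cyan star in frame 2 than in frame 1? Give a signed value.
-0.2

Distance in frame 1: 3.9. Distance in frame 2: 3.7.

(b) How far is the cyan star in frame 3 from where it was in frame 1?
1.7

The cyan star moved from (8.0, 10.9) to (8.6, 9.3), a distance of √(0.6² + 1.6²) ≈ 1.7.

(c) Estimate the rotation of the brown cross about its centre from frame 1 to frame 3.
34° counter-clockwise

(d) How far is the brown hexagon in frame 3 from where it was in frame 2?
2.2

The brown hexagon moved from (5.9, 3.3) to (5.8, 5.5), a distance of √(0.1² + 2.2²) ≈ 2.2.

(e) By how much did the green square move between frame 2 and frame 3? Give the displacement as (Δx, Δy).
(-4.3, -0.1)

The green square was at (8.7, 5.5) in frame 2 and (4.4, 5.4) in frame 3.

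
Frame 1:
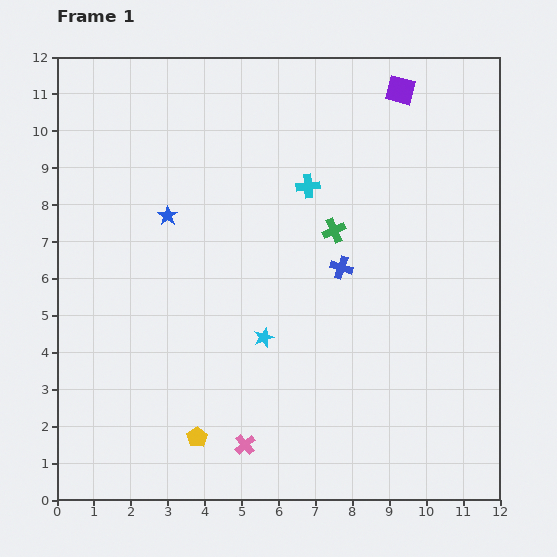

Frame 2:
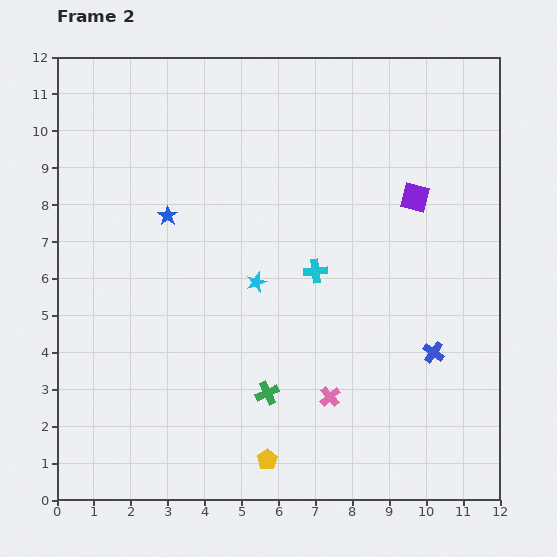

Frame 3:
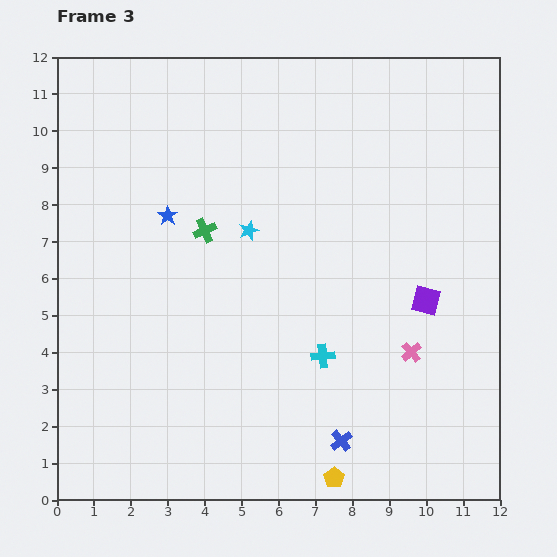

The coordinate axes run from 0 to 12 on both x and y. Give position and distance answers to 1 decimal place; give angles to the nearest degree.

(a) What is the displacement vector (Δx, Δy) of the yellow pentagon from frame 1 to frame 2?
(1.9, -0.6)

The yellow pentagon was at (3.8, 1.7) in frame 1 and (5.7, 1.1) in frame 2.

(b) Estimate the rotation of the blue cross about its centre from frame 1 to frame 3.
34° clockwise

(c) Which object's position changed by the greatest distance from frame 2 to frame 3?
the green cross

(moved 4.7; next 3.5)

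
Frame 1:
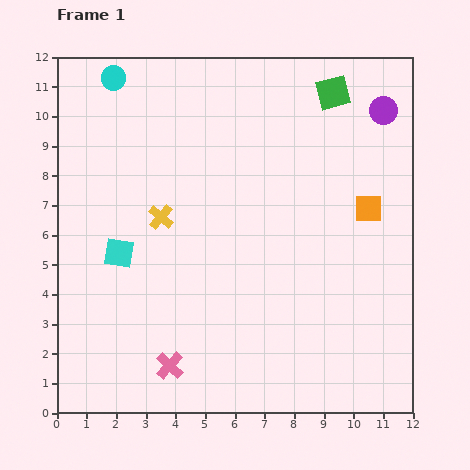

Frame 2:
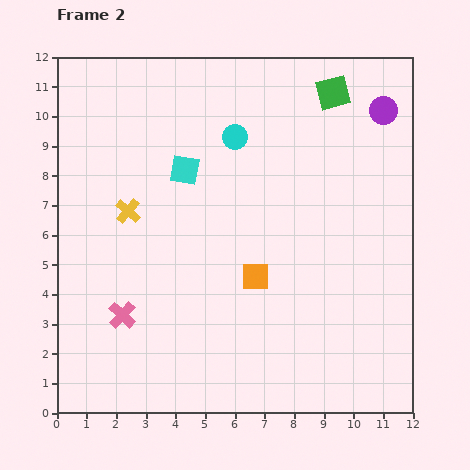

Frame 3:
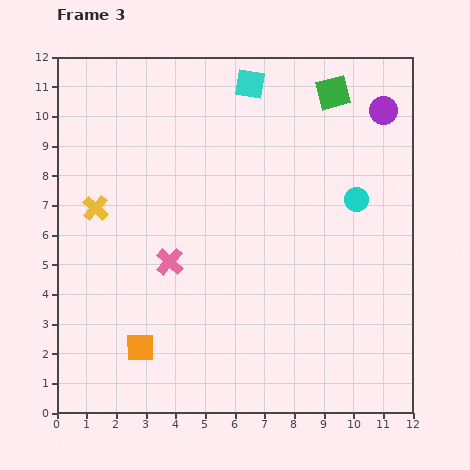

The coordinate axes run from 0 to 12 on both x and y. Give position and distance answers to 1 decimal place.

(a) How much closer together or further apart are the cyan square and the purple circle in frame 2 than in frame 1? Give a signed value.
-3.1

Distance in frame 1: 10.1. Distance in frame 2: 7.0.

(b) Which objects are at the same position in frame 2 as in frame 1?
the green square, the purple circle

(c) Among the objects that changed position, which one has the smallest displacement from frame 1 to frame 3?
the yellow cross

(moved 2.2)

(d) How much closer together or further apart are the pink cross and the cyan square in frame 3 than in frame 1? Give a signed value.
+2.4

Distance in frame 1: 4.2. Distance in frame 3: 6.6.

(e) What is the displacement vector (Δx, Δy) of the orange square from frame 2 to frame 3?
(-3.9, -2.4)

The orange square was at (6.7, 4.6) in frame 2 and (2.8, 2.2) in frame 3.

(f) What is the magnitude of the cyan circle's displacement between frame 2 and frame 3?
4.6

The cyan circle moved from (6.0, 9.3) to (10.1, 7.2), a distance of √(4.1² + 2.1²) ≈ 4.6.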